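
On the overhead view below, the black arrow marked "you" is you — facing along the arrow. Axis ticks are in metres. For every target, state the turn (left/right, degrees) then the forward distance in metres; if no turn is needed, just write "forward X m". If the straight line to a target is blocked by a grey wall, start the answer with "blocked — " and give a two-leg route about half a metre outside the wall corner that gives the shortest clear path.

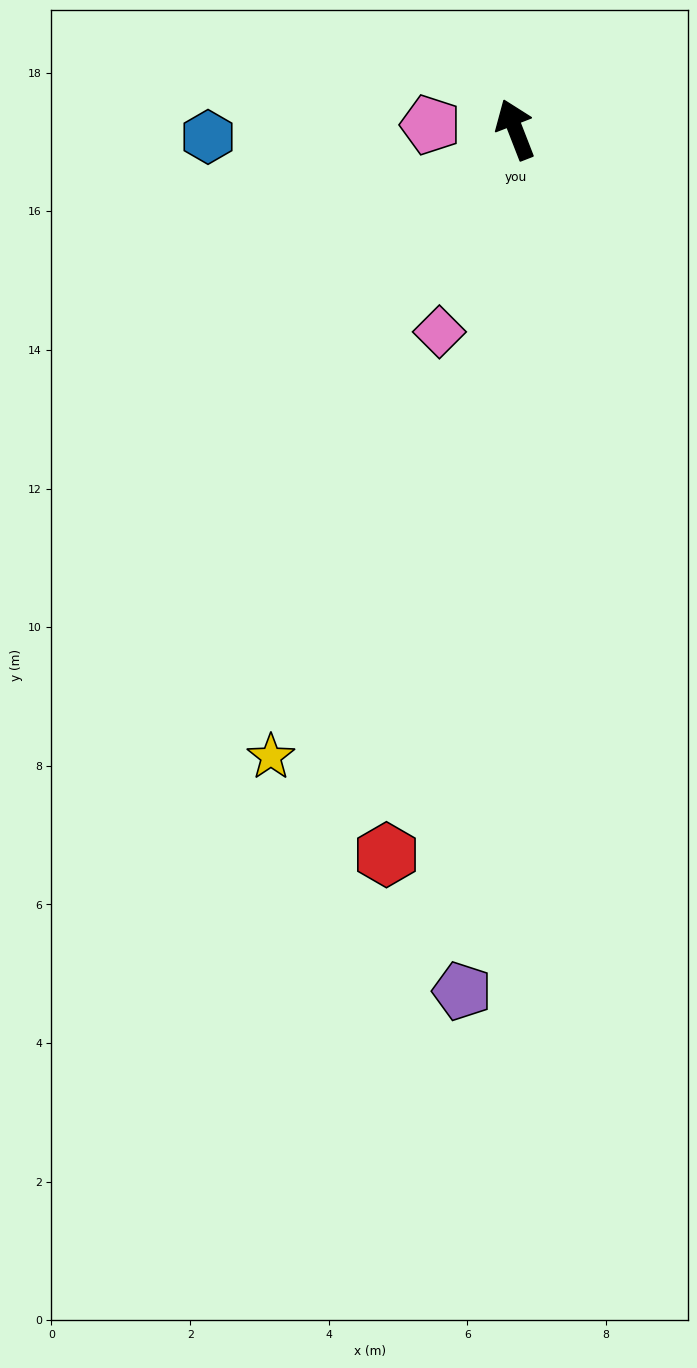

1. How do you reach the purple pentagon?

turn left 155°, forward 12.5 m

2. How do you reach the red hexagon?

turn left 149°, forward 10.6 m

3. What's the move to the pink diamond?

turn left 138°, forward 3.1 m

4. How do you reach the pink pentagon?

turn left 66°, forward 1.2 m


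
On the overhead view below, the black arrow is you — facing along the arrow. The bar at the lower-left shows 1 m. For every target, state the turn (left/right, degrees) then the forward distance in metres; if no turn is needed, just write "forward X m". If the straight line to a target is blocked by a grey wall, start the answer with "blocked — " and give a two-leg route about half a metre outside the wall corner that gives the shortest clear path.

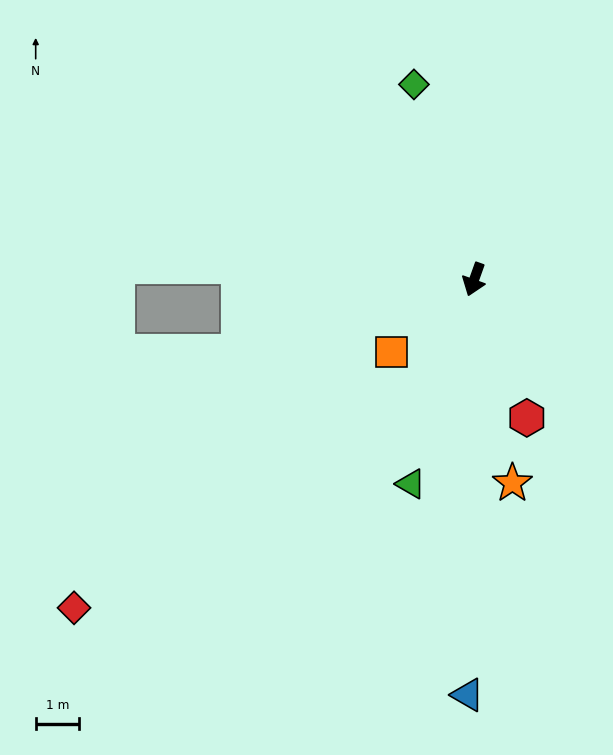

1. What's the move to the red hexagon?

turn left 40°, forward 3.4 m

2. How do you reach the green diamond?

turn right 143°, forward 4.7 m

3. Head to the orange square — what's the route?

turn right 29°, forward 2.5 m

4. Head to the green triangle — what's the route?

turn left 2°, forward 4.9 m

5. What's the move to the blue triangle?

turn left 19°, forward 9.6 m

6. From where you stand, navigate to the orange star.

turn left 30°, forward 4.8 m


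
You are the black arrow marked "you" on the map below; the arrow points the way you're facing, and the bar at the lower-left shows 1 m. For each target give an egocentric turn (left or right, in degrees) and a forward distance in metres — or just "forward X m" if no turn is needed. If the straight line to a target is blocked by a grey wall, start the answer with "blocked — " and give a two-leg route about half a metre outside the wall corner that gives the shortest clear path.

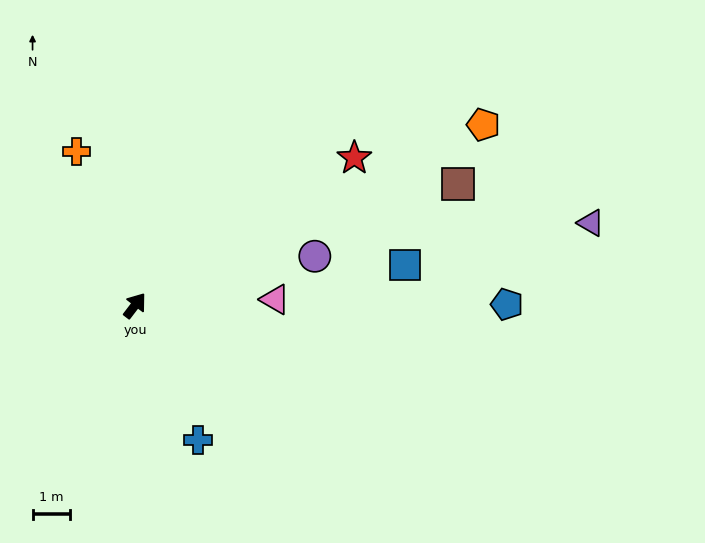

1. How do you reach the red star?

turn right 19°, forward 7.1 m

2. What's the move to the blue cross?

turn right 118°, forward 4.0 m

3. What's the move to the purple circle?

turn right 37°, forward 5.0 m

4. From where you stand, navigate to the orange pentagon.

turn right 25°, forward 10.5 m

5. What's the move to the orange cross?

turn left 58°, forward 4.4 m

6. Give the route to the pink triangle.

turn right 50°, forward 3.8 m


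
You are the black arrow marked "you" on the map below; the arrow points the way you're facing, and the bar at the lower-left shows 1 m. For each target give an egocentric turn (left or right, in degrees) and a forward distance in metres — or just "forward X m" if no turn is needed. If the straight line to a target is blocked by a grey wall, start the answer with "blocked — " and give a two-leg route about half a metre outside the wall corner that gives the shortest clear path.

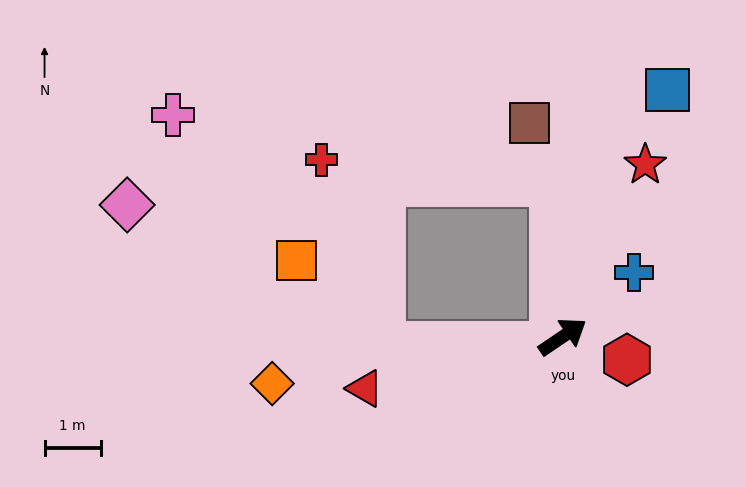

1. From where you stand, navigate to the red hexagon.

turn right 54°, forward 1.2 m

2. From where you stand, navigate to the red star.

turn left 30°, forward 3.4 m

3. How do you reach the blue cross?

turn left 8°, forward 1.7 m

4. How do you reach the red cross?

blocked — turn left 60°, forward 2.7 m, then turn left 80°, forward 4.1 m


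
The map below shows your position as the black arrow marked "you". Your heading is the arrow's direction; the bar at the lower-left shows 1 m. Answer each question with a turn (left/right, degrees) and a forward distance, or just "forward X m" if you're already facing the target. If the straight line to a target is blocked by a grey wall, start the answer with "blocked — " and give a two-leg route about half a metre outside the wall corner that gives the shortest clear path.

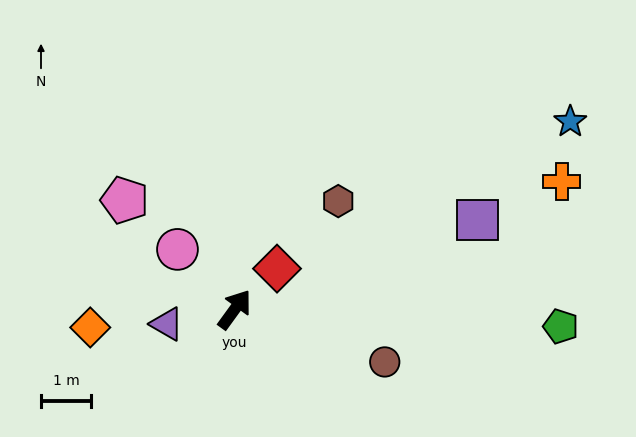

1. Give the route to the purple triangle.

turn left 138°, forward 1.4 m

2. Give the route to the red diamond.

turn right 10°, forward 1.2 m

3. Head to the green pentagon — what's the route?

turn right 57°, forward 6.5 m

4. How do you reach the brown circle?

turn right 73°, forward 3.2 m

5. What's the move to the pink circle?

turn left 80°, forward 1.7 m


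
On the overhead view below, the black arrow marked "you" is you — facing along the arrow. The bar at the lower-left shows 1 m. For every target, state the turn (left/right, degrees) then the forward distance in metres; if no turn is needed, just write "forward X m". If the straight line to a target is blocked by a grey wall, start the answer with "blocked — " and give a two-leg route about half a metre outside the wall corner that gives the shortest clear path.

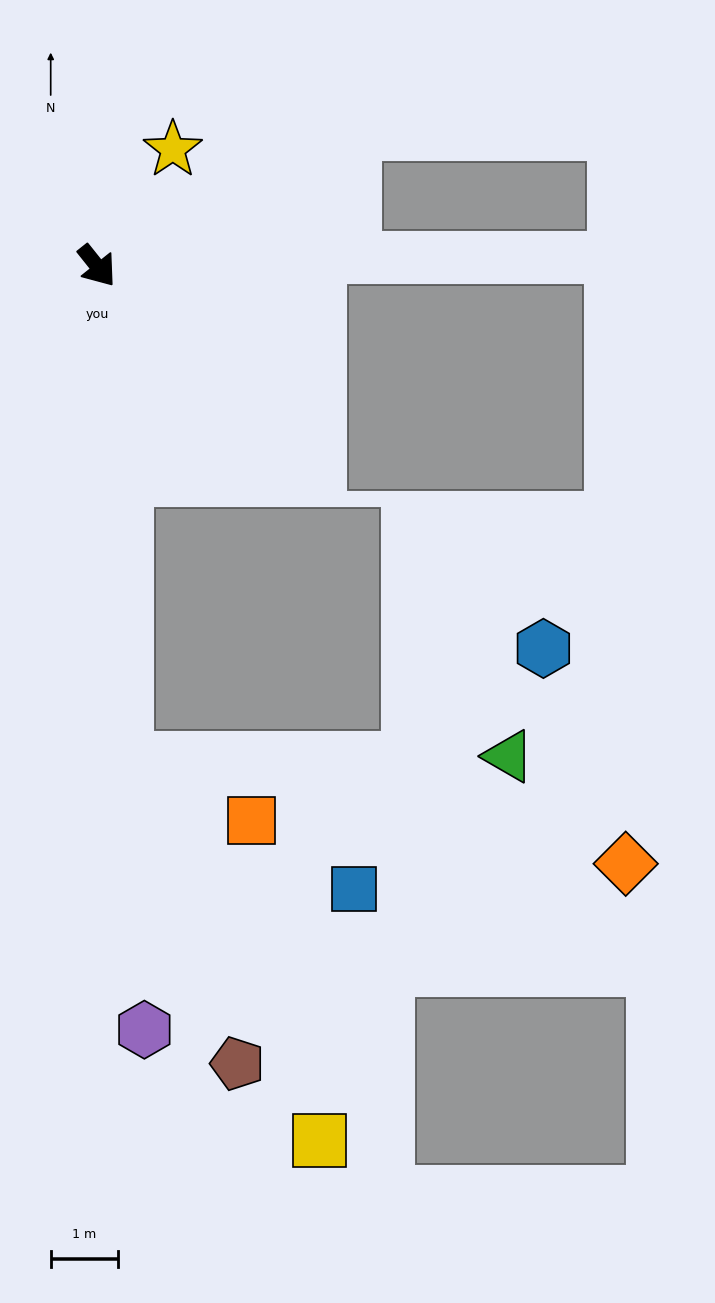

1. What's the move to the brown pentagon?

blocked — turn right 35°, forward 7.3 m, then turn left 17°, forward 4.8 m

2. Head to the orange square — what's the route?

blocked — turn right 35°, forward 7.3 m, then turn left 61°, forward 2.1 m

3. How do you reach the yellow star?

turn left 108°, forward 2.1 m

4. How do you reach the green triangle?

blocked — turn right 35°, forward 7.3 m, then turn left 87°, forward 5.7 m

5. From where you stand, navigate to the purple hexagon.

turn right 35°, forward 11.3 m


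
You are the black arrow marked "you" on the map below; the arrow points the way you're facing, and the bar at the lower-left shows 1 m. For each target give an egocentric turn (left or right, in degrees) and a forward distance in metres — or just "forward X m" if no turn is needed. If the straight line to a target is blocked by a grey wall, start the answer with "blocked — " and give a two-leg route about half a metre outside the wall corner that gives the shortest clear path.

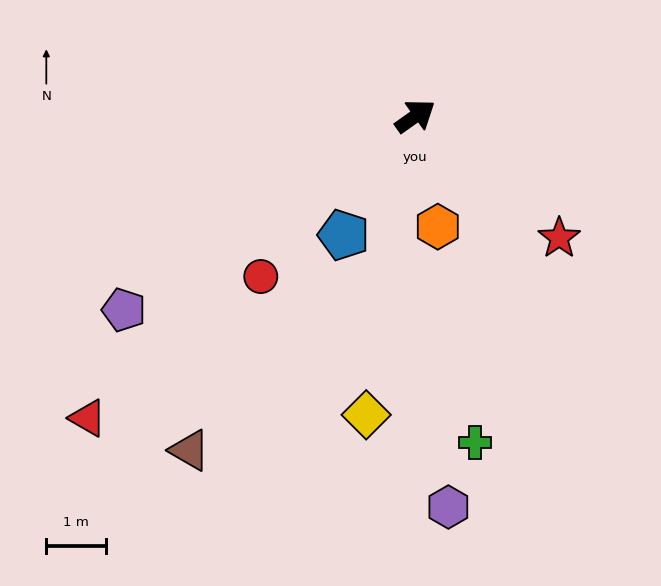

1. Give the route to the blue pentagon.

turn right 156°, forward 2.3 m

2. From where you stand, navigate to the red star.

turn right 76°, forward 3.2 m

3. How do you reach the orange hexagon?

turn right 114°, forward 1.9 m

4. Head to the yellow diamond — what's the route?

turn right 135°, forward 5.1 m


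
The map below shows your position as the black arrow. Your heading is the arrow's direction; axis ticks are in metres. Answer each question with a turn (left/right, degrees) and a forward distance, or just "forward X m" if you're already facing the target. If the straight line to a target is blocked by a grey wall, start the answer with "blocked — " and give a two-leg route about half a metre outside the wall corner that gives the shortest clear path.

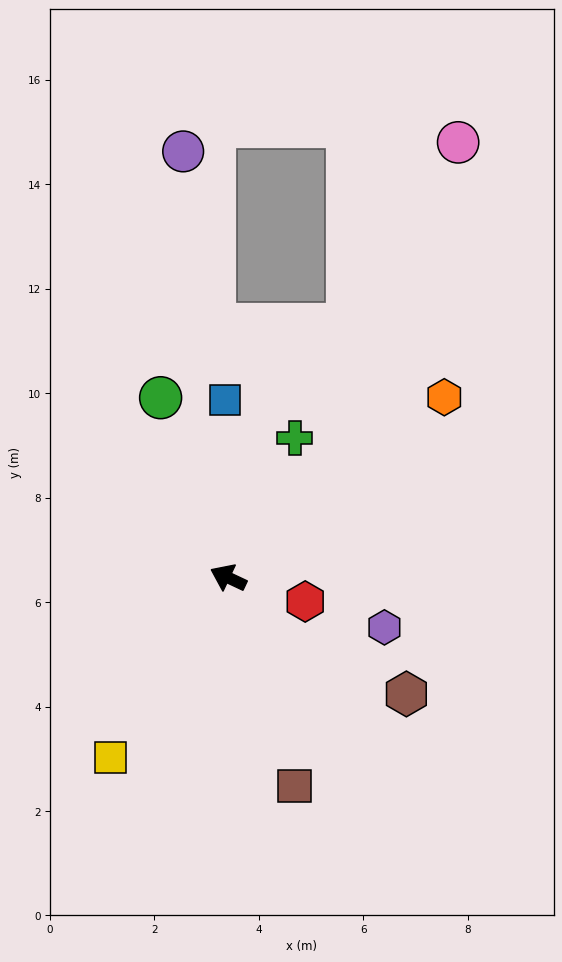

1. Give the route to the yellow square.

turn left 82°, forward 4.1 m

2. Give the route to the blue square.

turn right 64°, forward 3.4 m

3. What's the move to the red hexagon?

turn right 172°, forward 1.5 m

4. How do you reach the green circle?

turn right 44°, forward 3.7 m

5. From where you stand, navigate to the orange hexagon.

turn right 115°, forward 5.4 m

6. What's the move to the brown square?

turn left 133°, forward 4.2 m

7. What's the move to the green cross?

turn right 90°, forward 3.0 m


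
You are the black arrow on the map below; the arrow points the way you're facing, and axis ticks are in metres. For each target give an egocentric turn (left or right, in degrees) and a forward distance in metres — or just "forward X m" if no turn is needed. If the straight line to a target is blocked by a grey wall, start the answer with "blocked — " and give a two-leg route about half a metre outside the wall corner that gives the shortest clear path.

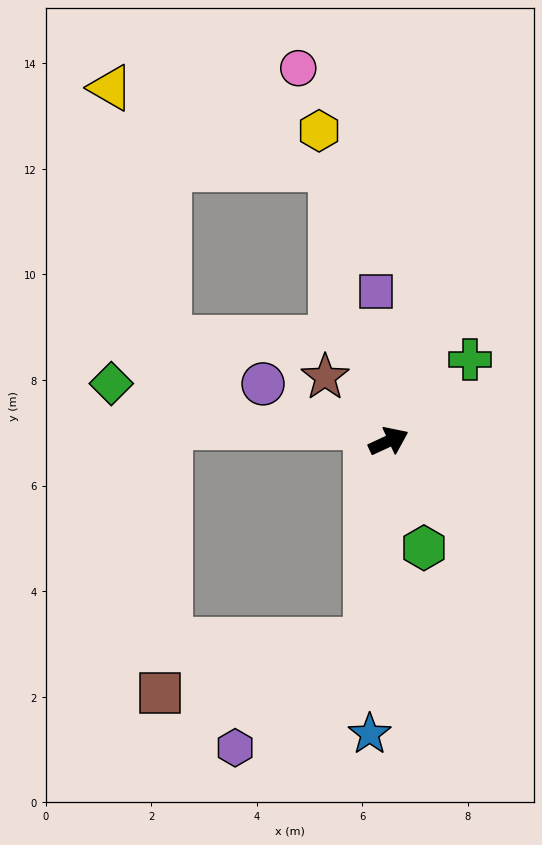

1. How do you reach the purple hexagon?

blocked — turn right 121°, forward 3.8 m, then turn right 44°, forward 3.2 m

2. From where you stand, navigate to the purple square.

turn left 70°, forward 2.8 m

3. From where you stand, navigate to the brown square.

blocked — turn right 121°, forward 3.8 m, then turn right 69°, forward 4.0 m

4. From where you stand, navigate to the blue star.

turn right 119°, forward 5.6 m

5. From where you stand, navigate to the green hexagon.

turn right 97°, forward 2.1 m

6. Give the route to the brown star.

turn left 110°, forward 1.7 m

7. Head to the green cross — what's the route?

turn left 20°, forward 2.2 m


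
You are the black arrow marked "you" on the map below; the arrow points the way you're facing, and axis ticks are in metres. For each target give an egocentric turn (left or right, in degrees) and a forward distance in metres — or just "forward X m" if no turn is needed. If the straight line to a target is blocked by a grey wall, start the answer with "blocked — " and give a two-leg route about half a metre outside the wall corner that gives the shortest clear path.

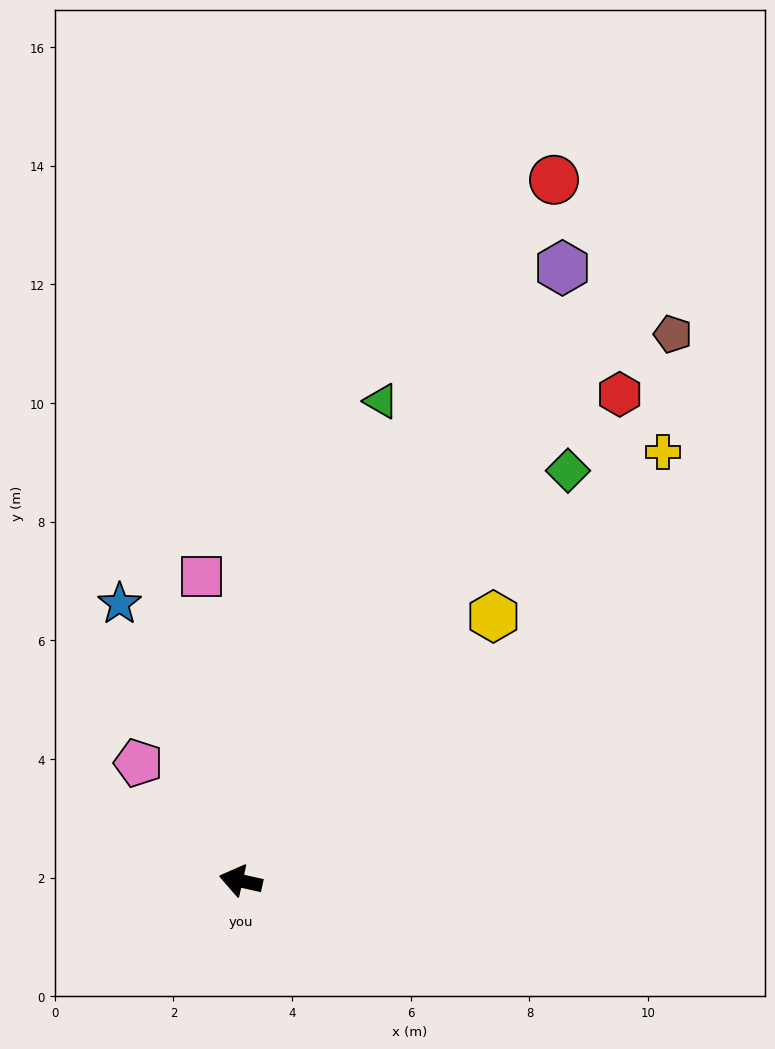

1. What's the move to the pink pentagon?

turn right 36°, forward 2.6 m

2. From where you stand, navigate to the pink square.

turn right 70°, forward 5.2 m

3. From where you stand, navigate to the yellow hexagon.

turn right 121°, forward 6.2 m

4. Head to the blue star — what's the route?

turn right 54°, forward 5.1 m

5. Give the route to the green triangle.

turn right 94°, forward 8.4 m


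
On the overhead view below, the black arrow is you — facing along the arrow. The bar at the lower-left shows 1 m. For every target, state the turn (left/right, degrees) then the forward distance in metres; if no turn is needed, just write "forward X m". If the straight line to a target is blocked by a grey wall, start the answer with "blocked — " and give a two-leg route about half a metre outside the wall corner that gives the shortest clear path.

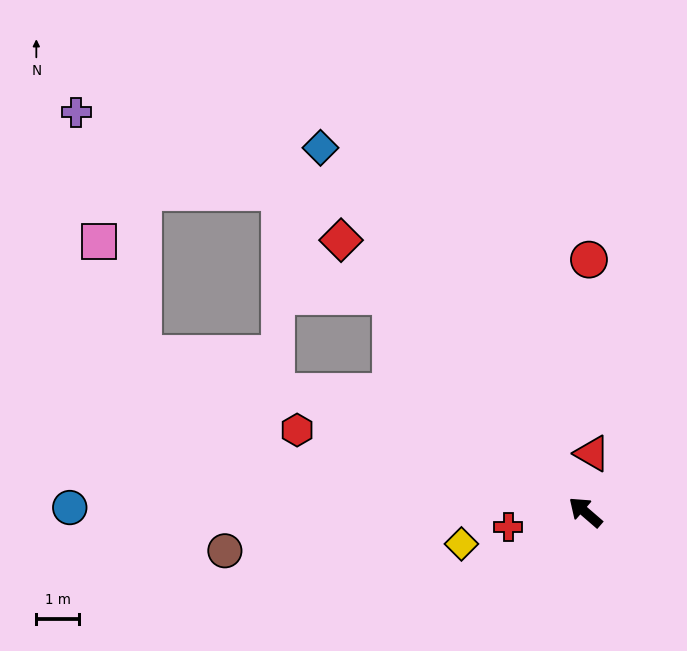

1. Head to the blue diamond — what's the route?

turn right 13°, forward 10.6 m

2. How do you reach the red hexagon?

turn left 25°, forward 7.1 m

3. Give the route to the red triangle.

turn right 56°, forward 1.4 m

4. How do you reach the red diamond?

turn right 7°, forward 8.6 m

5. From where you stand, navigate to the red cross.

turn left 52°, forward 1.8 m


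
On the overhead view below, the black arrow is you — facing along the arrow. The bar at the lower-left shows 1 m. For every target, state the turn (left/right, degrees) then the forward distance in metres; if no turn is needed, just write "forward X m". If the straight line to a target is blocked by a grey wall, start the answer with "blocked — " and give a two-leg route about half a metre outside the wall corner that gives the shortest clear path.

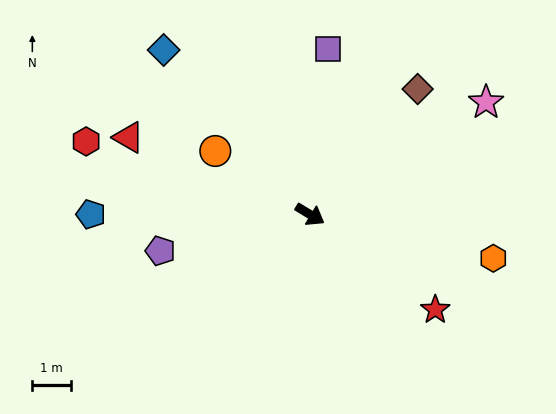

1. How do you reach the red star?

turn right 6°, forward 4.1 m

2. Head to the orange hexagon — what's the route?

turn left 18°, forward 4.9 m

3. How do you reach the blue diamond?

turn left 163°, forward 5.7 m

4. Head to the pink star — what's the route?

turn left 64°, forward 5.4 m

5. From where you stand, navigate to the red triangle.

turn right 172°, forward 5.1 m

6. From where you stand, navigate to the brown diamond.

turn left 80°, forward 4.3 m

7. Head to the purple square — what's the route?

turn left 115°, forward 4.4 m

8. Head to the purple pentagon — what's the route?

turn right 135°, forward 4.0 m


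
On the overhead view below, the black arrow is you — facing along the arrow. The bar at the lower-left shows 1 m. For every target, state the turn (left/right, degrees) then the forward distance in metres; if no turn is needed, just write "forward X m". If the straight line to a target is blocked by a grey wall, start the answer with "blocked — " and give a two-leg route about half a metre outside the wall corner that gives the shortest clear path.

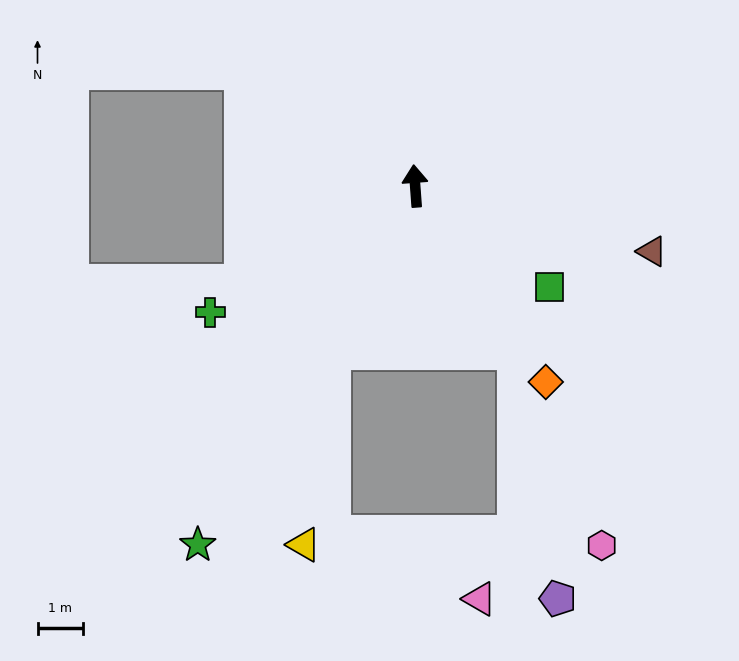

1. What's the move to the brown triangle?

turn right 110°, forward 5.4 m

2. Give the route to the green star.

turn left 145°, forward 9.2 m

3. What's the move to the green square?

turn right 131°, forward 3.7 m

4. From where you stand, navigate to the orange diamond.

turn right 151°, forward 5.1 m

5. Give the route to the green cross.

turn left 117°, forward 5.2 m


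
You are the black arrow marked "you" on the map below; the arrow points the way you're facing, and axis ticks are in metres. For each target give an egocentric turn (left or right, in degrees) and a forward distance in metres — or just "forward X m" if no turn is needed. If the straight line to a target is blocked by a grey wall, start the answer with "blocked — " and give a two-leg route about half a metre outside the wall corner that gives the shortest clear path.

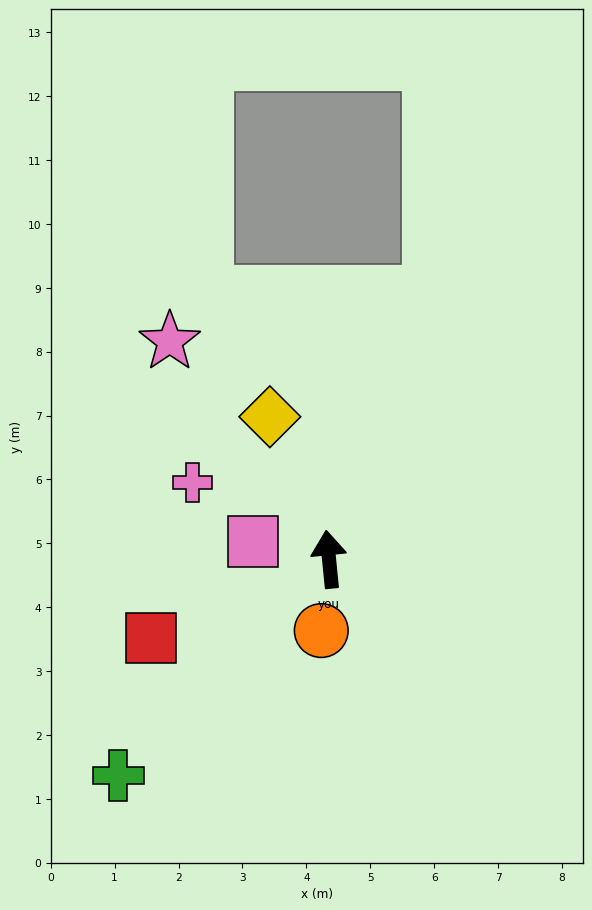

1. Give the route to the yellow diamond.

turn left 17°, forward 2.4 m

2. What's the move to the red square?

turn left 108°, forward 3.0 m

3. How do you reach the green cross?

turn left 130°, forward 4.7 m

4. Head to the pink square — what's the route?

turn left 71°, forward 1.2 m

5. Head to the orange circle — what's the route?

turn left 168°, forward 1.1 m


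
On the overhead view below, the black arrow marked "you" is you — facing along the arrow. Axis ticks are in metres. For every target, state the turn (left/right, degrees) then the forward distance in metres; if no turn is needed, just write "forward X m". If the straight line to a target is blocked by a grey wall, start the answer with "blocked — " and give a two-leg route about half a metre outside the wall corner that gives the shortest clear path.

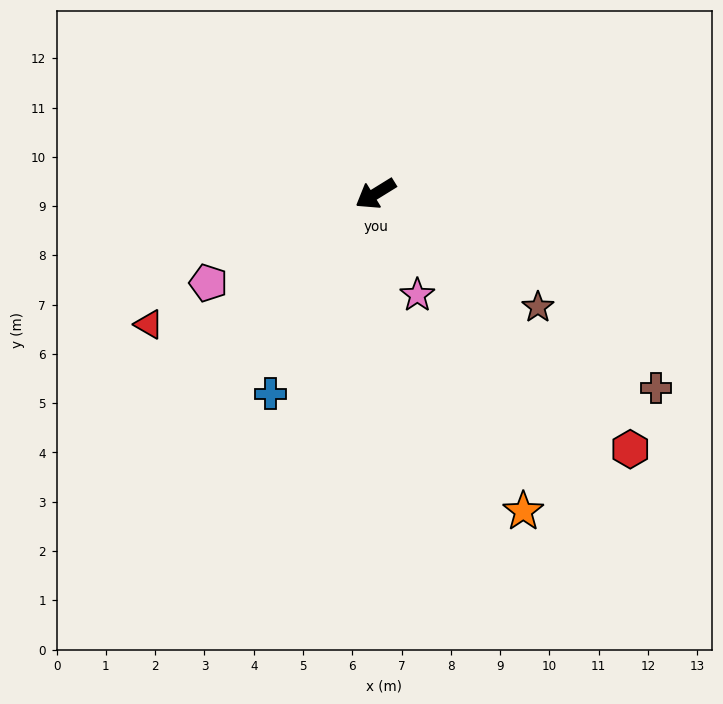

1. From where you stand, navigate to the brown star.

turn left 113°, forward 4.0 m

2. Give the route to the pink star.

turn left 81°, forward 2.2 m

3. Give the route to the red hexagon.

turn left 103°, forward 7.3 m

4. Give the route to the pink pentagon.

turn right 4°, forward 3.8 m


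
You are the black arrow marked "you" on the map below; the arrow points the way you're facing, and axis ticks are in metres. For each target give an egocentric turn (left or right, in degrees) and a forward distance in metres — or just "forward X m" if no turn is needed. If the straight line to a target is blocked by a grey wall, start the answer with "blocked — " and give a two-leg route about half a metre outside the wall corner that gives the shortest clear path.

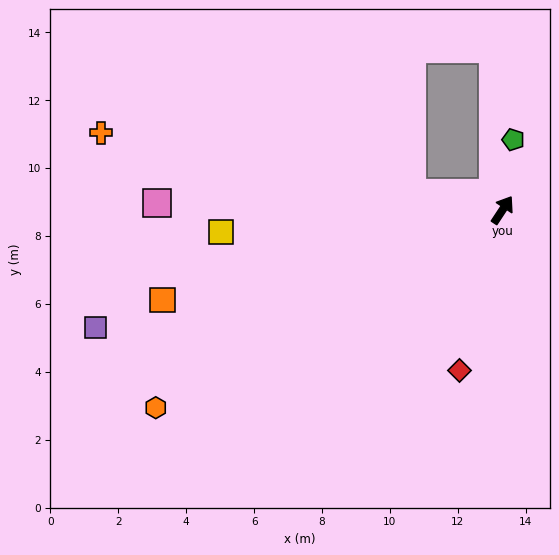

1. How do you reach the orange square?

turn left 138°, forward 10.4 m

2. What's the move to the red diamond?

turn right 162°, forward 4.9 m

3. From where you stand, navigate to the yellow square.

turn left 128°, forward 8.3 m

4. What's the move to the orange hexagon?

turn left 153°, forward 11.8 m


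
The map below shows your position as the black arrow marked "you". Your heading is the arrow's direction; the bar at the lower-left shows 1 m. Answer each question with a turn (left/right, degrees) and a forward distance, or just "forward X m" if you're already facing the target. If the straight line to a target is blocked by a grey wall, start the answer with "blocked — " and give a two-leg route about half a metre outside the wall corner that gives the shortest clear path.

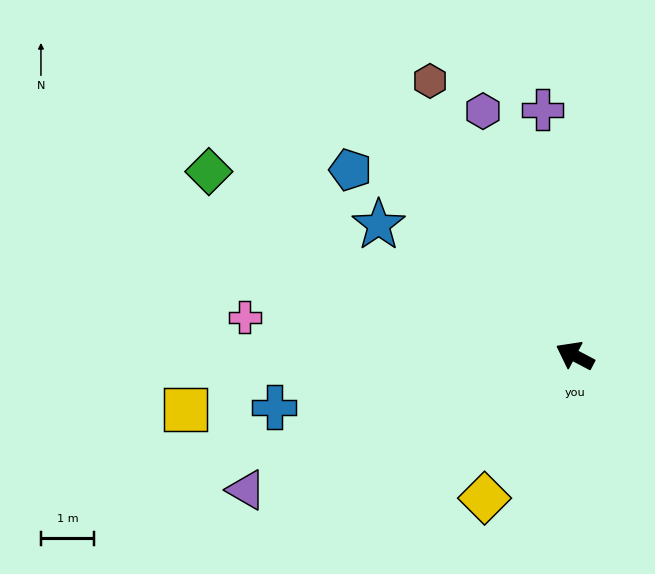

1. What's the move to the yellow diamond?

turn left 85°, forward 3.2 m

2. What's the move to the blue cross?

turn left 37°, forward 5.7 m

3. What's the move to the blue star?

turn right 6°, forward 4.4 m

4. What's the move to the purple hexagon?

turn right 42°, forward 4.9 m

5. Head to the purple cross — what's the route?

turn right 55°, forward 4.7 m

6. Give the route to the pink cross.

turn left 21°, forward 6.2 m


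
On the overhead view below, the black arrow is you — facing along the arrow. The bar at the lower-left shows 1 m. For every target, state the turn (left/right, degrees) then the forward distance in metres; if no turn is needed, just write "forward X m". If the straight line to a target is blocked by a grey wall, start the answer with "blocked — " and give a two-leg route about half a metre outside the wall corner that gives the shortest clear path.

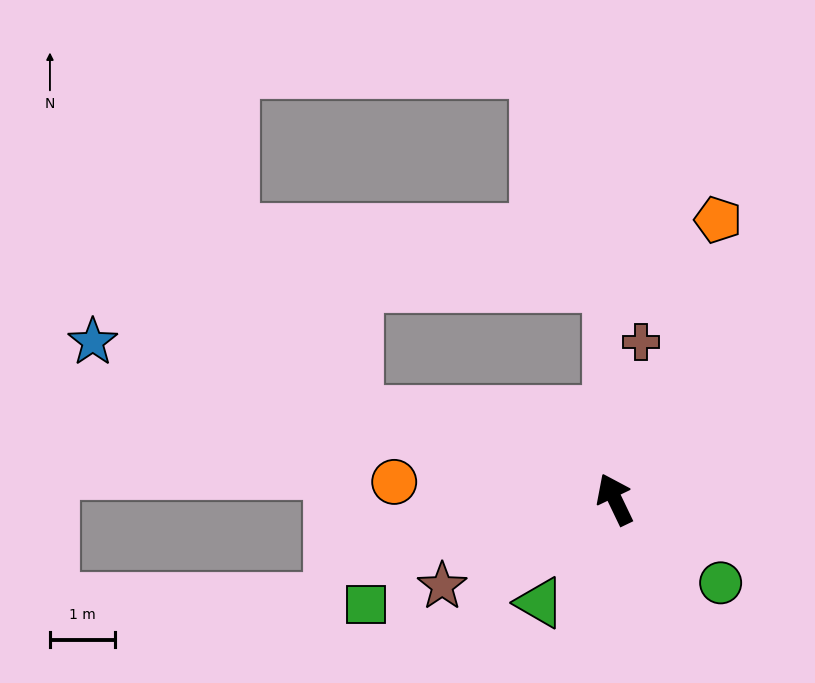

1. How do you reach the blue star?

turn left 48°, forward 8.4 m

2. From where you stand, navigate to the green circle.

turn right 154°, forward 2.1 m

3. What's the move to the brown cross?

turn right 35°, forward 2.5 m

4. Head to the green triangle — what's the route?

turn left 118°, forward 2.0 m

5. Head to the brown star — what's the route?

turn left 91°, forward 3.0 m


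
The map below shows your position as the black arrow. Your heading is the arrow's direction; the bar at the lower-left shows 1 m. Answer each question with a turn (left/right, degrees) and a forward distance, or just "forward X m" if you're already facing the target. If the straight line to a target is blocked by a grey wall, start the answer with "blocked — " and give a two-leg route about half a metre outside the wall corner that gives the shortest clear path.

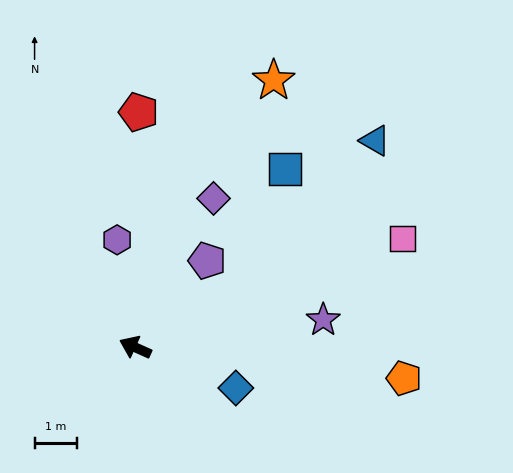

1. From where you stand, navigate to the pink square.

turn right 134°, forward 6.8 m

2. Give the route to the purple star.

turn right 147°, forward 4.4 m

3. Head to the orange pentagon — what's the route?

turn right 162°, forward 6.3 m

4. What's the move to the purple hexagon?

turn right 56°, forward 2.6 m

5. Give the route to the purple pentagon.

turn right 105°, forward 2.6 m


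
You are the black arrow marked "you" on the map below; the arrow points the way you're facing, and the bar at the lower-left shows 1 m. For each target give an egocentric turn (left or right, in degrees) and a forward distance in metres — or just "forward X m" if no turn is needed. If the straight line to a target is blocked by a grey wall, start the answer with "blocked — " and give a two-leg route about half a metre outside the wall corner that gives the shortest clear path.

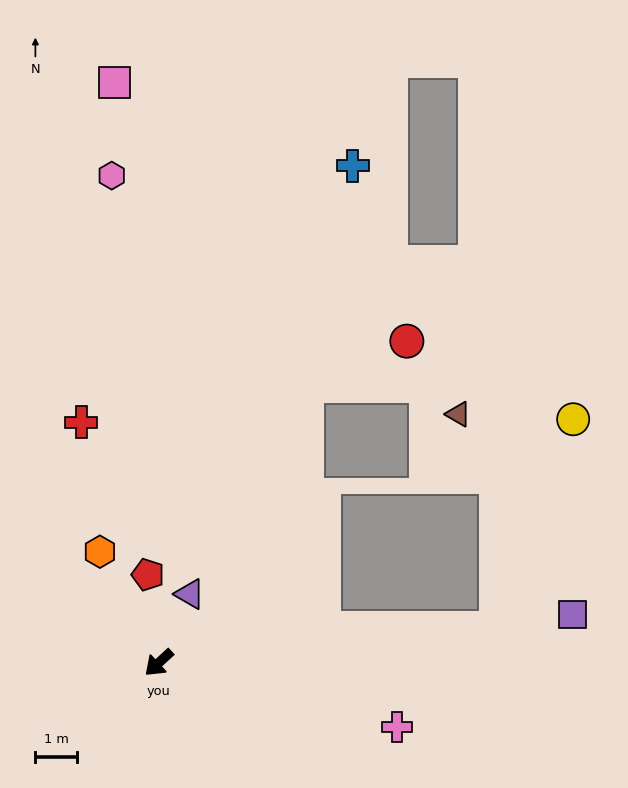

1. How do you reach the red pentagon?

turn right 126°, forward 2.1 m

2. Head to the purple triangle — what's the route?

turn right 157°, forward 1.8 m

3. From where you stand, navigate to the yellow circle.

blocked — turn left 143°, forward 8.1 m, then turn left 64°, forward 5.4 m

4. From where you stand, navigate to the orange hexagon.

turn right 105°, forward 3.0 m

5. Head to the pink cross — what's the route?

turn left 122°, forward 5.9 m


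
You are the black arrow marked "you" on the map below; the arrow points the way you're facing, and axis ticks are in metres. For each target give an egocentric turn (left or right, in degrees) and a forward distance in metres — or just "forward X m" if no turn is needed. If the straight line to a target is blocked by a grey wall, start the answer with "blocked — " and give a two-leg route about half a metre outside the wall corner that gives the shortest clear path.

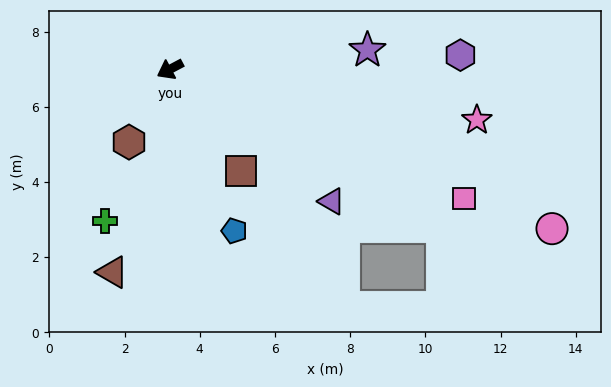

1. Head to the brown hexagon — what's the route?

turn left 33°, forward 2.2 m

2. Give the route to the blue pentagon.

turn left 84°, forward 4.6 m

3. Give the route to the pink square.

turn left 128°, forward 8.5 m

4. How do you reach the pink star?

turn left 143°, forward 8.3 m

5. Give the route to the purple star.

turn left 158°, forward 5.3 m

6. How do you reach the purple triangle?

turn left 113°, forward 5.6 m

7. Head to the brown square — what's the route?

turn left 97°, forward 3.3 m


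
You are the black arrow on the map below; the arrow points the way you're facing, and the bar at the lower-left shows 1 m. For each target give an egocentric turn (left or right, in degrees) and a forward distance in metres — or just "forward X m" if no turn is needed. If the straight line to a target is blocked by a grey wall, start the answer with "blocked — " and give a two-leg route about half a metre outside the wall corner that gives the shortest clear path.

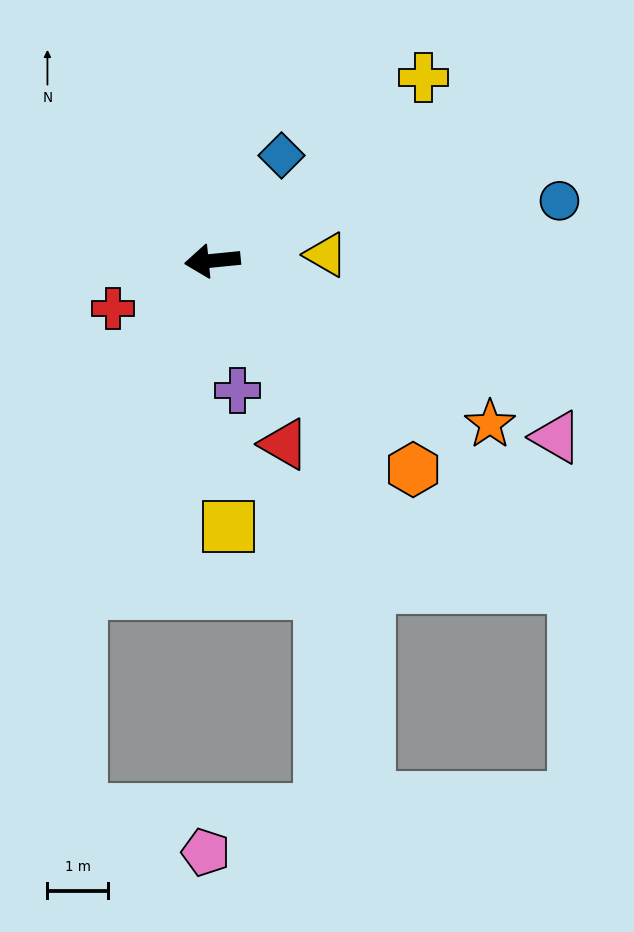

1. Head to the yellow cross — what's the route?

turn right 145°, forward 4.6 m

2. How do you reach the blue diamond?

turn right 129°, forward 2.1 m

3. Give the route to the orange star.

turn left 144°, forward 5.3 m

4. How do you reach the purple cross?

turn left 95°, forward 2.2 m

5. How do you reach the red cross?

turn left 20°, forward 1.8 m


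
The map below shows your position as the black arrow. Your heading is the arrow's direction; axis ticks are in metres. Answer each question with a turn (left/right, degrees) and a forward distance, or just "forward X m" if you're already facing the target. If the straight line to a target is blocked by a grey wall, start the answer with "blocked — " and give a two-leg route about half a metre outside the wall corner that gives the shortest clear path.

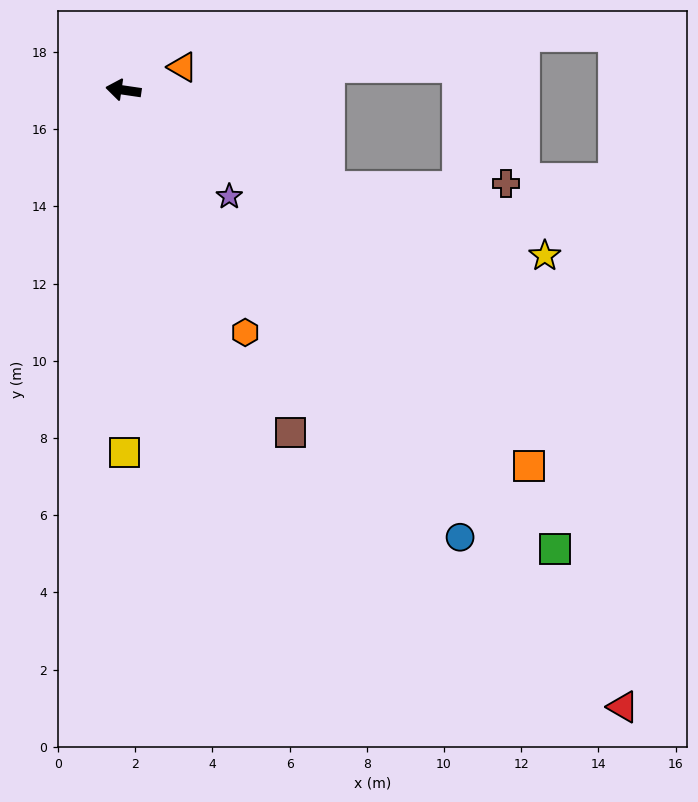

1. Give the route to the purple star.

turn left 143°, forward 3.9 m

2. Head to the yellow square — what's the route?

turn left 98°, forward 9.4 m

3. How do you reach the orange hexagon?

turn left 125°, forward 7.0 m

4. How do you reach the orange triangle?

turn right 150°, forward 1.6 m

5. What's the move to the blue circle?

turn left 135°, forward 14.5 m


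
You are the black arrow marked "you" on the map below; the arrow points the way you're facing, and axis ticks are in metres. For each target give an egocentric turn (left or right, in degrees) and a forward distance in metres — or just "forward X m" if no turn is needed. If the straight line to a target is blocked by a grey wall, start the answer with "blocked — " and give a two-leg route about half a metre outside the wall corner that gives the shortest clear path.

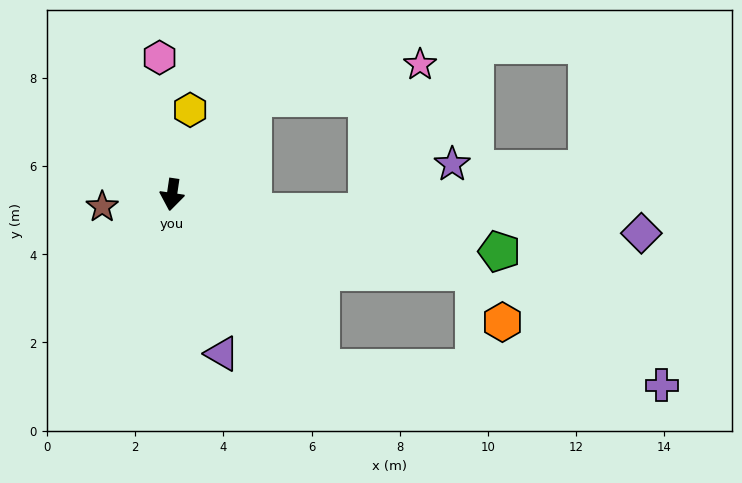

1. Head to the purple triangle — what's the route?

turn left 26°, forward 3.8 m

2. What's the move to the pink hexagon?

turn right 166°, forward 3.1 m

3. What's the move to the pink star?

blocked — turn left 148°, forward 2.9 m, then turn right 38°, forward 3.9 m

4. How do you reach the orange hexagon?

blocked — turn left 84°, forward 7.1 m, then turn right 46°, forward 1.3 m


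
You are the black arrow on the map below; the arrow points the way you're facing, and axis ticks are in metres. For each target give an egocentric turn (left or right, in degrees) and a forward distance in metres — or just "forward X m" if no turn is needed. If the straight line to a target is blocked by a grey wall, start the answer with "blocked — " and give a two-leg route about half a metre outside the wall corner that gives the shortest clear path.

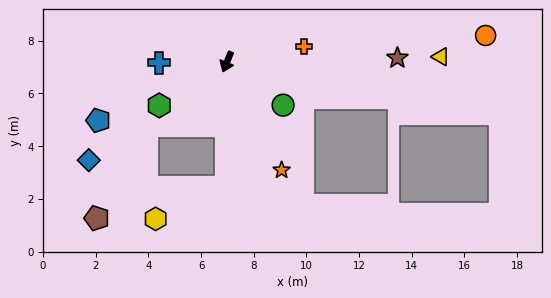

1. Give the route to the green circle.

turn left 75°, forward 2.7 m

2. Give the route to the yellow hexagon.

blocked — turn left 22°, forward 4.8 m, then turn right 66°, forward 2.9 m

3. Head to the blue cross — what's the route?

turn right 67°, forward 2.6 m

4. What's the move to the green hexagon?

turn right 35°, forward 3.1 m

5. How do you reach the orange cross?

turn left 124°, forward 3.0 m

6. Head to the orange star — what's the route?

turn left 49°, forward 4.6 m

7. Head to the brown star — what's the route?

turn left 114°, forward 6.5 m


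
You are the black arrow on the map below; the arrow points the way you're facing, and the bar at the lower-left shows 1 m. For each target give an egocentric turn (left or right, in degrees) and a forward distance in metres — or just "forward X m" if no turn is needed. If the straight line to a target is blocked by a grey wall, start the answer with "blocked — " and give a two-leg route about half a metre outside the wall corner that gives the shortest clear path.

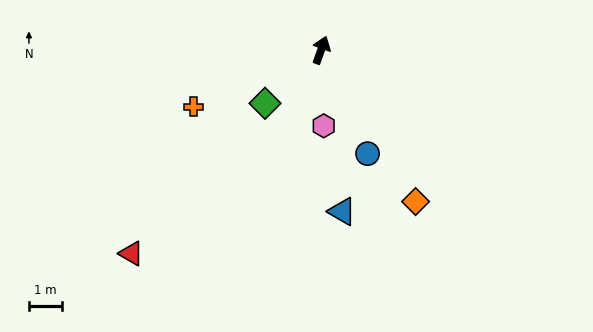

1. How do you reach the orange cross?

turn left 134°, forward 4.3 m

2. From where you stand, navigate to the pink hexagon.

turn right 158°, forward 2.3 m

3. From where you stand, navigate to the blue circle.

turn right 136°, forward 3.5 m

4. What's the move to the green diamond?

turn left 153°, forward 2.4 m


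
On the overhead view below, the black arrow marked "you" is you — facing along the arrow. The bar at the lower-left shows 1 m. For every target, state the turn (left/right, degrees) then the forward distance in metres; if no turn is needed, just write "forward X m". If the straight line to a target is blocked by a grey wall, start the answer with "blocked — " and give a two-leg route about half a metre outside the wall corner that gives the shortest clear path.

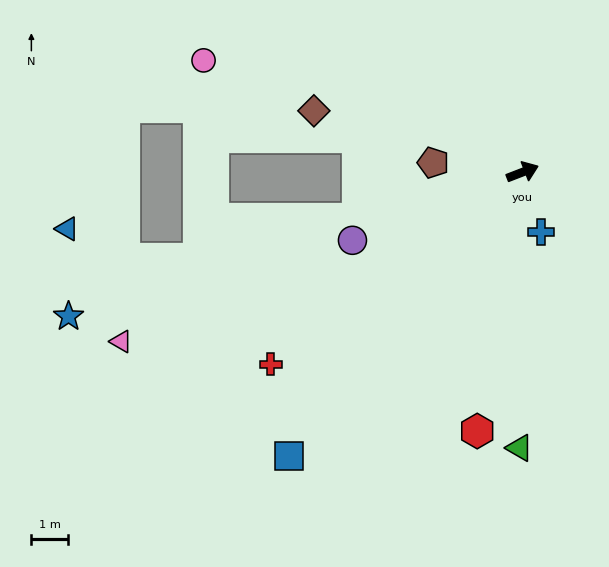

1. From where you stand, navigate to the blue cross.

turn right 94°, forward 1.7 m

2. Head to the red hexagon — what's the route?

turn right 121°, forward 7.1 m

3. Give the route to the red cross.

turn right 164°, forward 8.6 m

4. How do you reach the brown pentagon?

turn left 153°, forward 2.4 m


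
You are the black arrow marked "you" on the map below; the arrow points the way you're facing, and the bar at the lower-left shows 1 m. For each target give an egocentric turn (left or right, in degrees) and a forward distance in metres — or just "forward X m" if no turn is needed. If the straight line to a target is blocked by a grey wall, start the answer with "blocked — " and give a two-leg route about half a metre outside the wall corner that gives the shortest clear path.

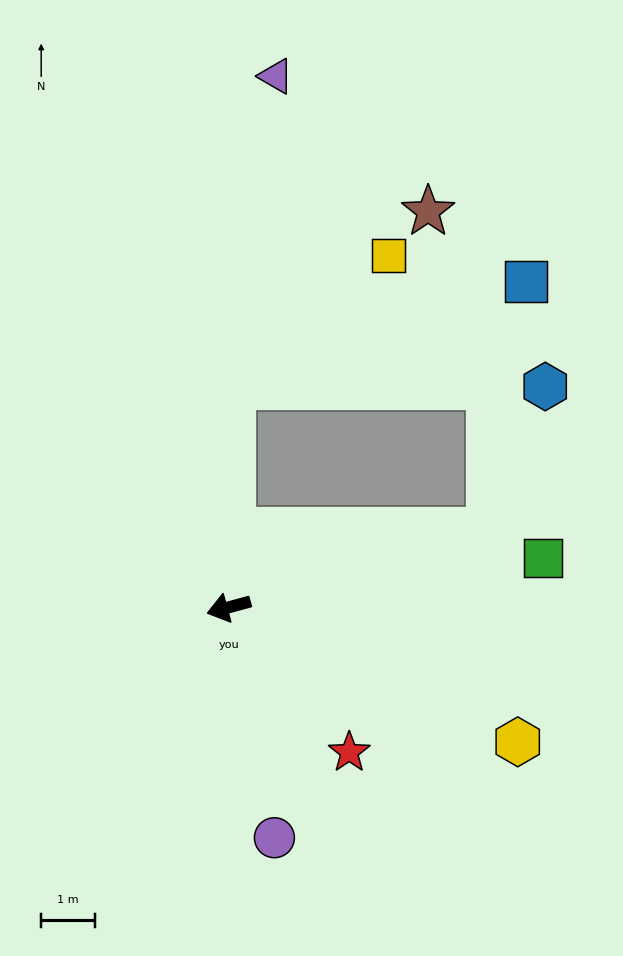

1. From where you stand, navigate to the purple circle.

turn left 86°, forward 4.4 m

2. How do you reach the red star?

turn left 115°, forward 3.5 m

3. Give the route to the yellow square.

blocked — turn right 106°, forward 4.1 m, then turn right 49°, forward 3.8 m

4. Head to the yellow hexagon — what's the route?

turn left 140°, forward 5.9 m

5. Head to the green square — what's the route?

turn left 174°, forward 5.9 m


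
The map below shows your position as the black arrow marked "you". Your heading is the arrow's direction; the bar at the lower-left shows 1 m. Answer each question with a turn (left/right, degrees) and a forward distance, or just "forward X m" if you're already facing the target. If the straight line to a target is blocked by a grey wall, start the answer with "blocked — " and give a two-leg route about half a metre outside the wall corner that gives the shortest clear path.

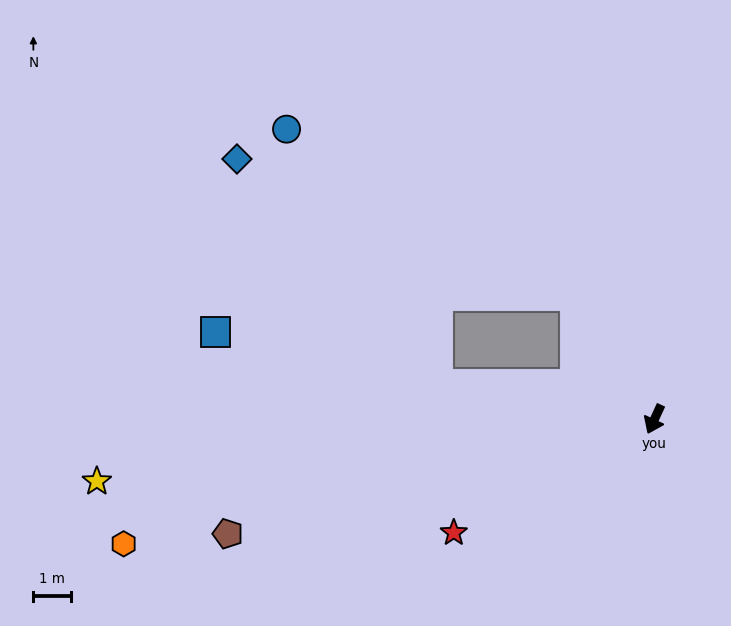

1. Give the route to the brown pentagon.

turn right 50°, forward 11.8 m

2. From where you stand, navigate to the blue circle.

blocked — turn right 123°, forward 3.9 m, then turn left 28°, forward 8.9 m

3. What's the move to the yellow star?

turn right 59°, forward 15.0 m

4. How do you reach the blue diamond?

blocked — turn right 123°, forward 3.9 m, then turn left 36°, forward 9.7 m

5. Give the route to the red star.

turn right 36°, forward 6.1 m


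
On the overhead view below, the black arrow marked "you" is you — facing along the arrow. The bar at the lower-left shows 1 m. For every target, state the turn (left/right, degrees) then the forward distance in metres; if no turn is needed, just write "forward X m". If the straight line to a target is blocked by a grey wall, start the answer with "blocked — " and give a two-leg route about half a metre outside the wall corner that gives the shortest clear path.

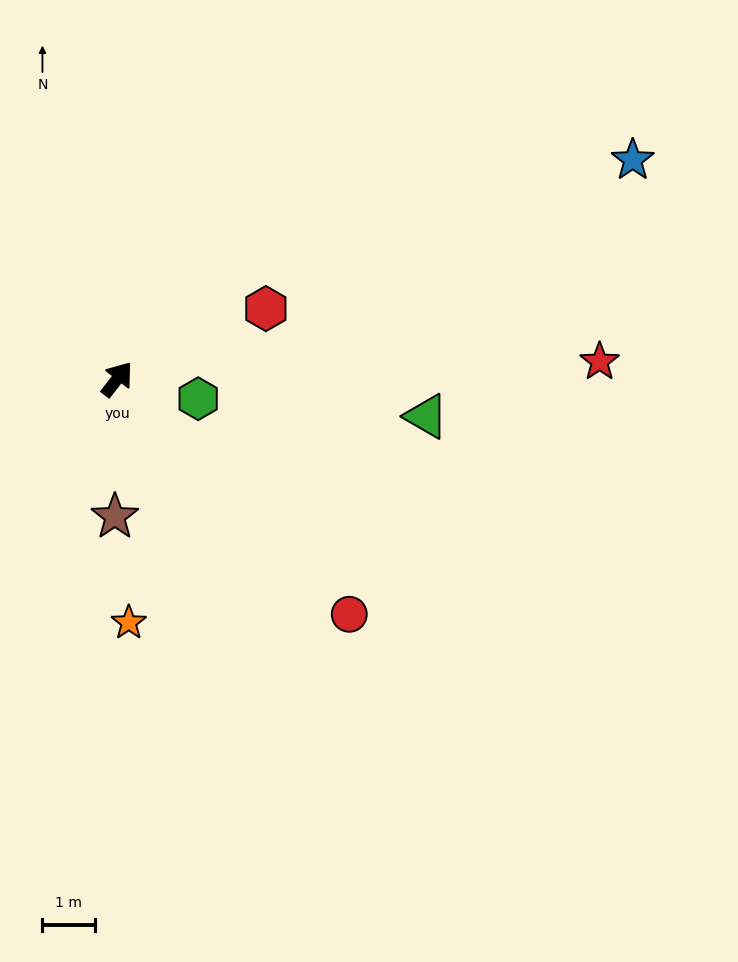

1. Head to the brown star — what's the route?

turn right 143°, forward 2.6 m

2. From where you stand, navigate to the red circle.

turn right 97°, forward 6.3 m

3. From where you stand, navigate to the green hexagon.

turn right 66°, forward 1.6 m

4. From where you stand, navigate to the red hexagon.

turn right 27°, forward 3.2 m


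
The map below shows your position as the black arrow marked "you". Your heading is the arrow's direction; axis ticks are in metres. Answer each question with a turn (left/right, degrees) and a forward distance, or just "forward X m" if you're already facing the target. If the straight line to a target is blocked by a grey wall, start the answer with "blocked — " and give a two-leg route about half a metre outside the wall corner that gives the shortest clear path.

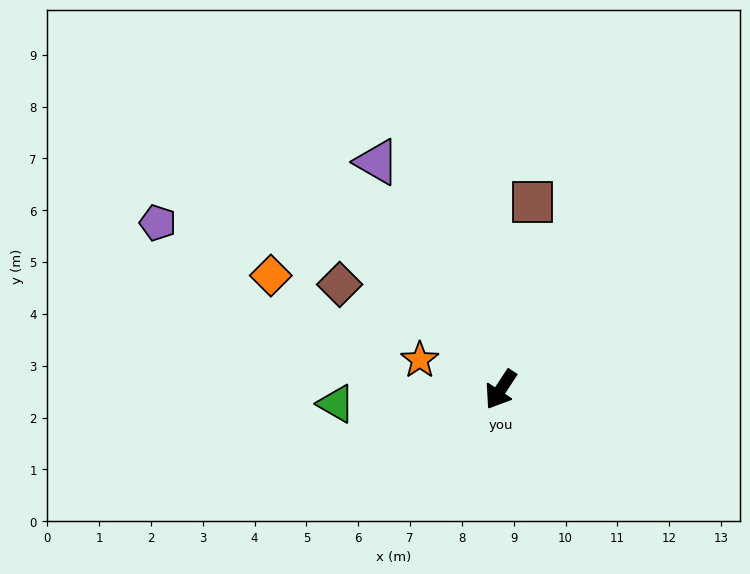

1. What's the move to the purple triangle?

turn right 118°, forward 5.0 m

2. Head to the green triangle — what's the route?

turn right 52°, forward 3.2 m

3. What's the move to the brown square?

turn right 156°, forward 3.7 m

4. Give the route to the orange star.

turn right 77°, forward 1.7 m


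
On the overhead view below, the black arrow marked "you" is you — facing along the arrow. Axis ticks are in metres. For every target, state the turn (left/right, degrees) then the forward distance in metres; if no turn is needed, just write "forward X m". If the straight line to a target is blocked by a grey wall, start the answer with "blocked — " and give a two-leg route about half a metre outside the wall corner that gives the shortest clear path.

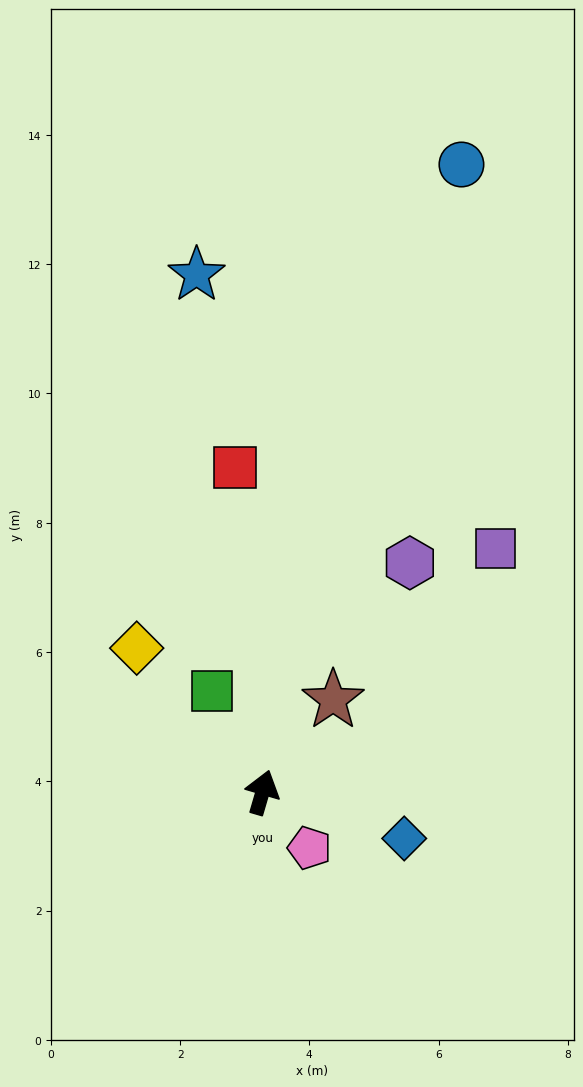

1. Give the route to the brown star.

turn right 21°, forward 1.8 m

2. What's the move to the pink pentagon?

turn right 123°, forward 1.1 m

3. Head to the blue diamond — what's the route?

turn right 92°, forward 2.3 m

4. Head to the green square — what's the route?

turn left 43°, forward 1.7 m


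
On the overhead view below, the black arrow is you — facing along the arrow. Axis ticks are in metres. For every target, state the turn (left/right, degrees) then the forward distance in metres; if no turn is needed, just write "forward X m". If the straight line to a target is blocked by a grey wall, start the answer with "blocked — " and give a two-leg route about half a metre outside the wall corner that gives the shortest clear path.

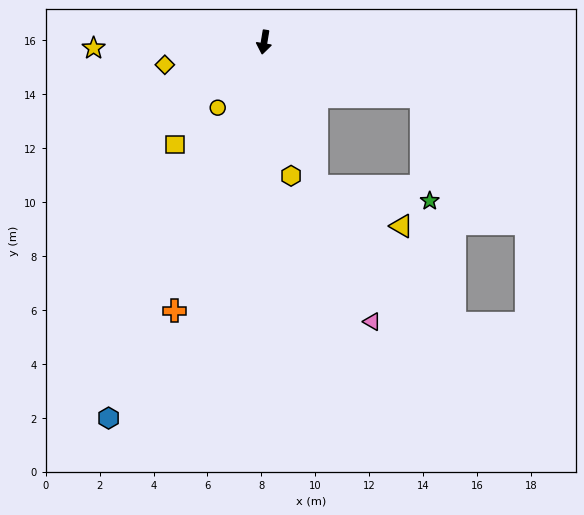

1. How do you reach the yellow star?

turn right 79°, forward 6.3 m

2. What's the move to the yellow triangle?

blocked — turn left 30°, forward 5.7 m, then turn left 44°, forward 3.5 m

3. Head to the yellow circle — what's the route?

turn right 26°, forward 3.0 m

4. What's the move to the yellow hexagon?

turn left 21°, forward 5.1 m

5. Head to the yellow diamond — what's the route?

turn right 68°, forward 3.8 m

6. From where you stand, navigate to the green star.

blocked — turn left 30°, forward 5.7 m, then turn left 62°, forward 4.2 m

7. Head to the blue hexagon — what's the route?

turn right 13°, forward 15.1 m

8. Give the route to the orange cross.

turn right 9°, forward 10.5 m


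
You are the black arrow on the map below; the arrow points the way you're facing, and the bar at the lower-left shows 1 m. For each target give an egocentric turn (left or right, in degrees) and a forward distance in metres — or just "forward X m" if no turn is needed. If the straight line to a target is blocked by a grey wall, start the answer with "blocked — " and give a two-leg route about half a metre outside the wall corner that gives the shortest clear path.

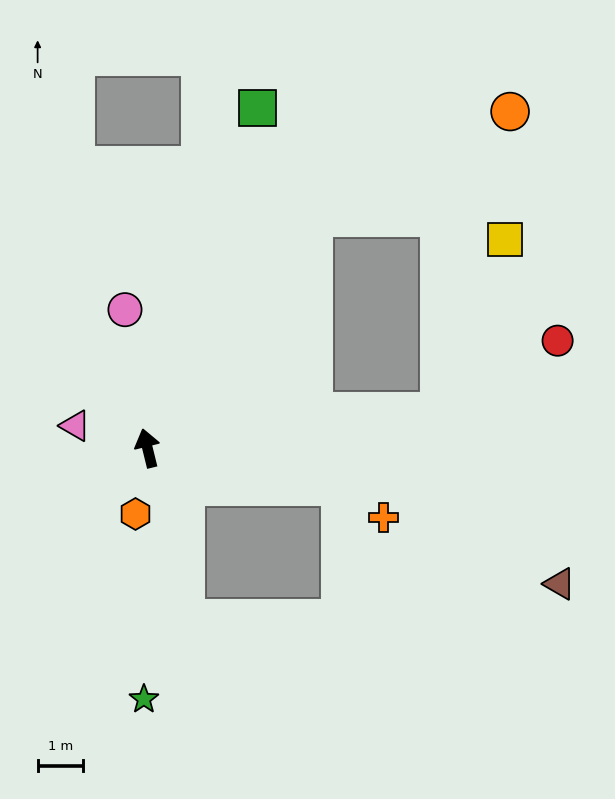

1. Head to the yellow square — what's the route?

blocked — turn right 97°, forward 6.5 m, then turn left 62°, forward 4.1 m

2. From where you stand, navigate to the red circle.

blocked — turn right 97°, forward 6.5 m, then turn left 24°, forward 3.0 m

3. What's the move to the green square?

turn right 32°, forward 7.9 m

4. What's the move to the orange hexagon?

turn left 156°, forward 1.5 m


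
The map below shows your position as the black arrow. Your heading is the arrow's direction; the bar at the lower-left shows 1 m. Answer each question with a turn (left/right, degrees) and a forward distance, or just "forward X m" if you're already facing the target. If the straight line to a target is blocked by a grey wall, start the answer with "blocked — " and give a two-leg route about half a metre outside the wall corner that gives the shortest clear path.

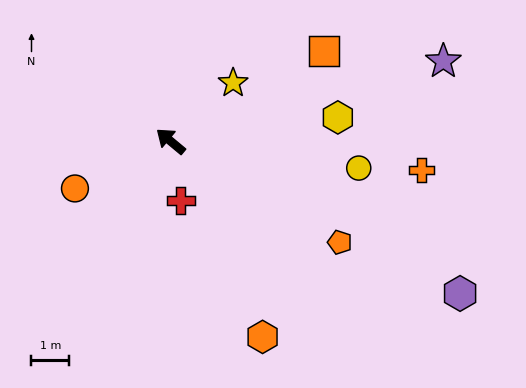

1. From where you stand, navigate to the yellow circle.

turn right 148°, forward 5.1 m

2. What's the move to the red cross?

turn left 139°, forward 1.6 m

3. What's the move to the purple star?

turn right 124°, forward 7.6 m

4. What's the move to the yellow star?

turn right 97°, forward 2.3 m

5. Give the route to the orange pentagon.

turn right 171°, forward 5.2 m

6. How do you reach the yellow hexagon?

turn right 132°, forward 4.5 m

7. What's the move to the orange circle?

turn left 66°, forward 2.8 m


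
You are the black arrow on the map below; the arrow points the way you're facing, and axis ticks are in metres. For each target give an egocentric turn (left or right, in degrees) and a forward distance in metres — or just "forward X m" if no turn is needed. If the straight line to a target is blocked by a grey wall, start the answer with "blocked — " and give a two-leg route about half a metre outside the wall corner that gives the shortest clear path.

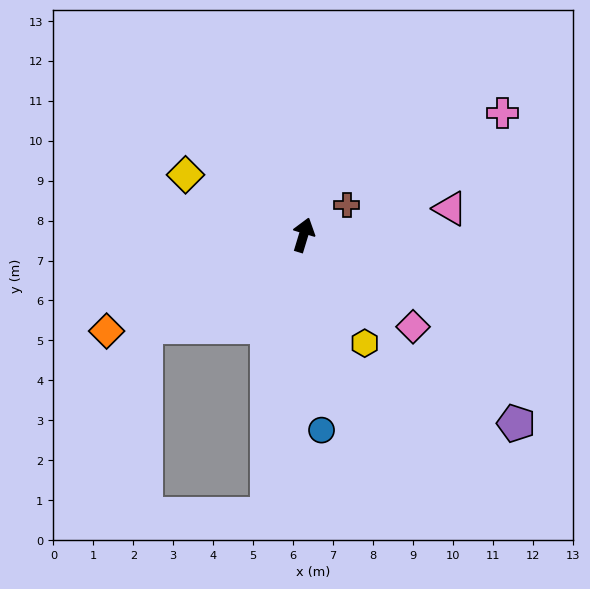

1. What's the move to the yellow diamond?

turn left 80°, forward 3.3 m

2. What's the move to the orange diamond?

turn left 133°, forward 5.5 m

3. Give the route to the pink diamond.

turn right 113°, forward 3.6 m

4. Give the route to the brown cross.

turn right 38°, forward 1.3 m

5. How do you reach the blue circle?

turn right 158°, forward 4.9 m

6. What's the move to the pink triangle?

turn right 63°, forward 3.7 m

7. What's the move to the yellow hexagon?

turn right 134°, forward 3.1 m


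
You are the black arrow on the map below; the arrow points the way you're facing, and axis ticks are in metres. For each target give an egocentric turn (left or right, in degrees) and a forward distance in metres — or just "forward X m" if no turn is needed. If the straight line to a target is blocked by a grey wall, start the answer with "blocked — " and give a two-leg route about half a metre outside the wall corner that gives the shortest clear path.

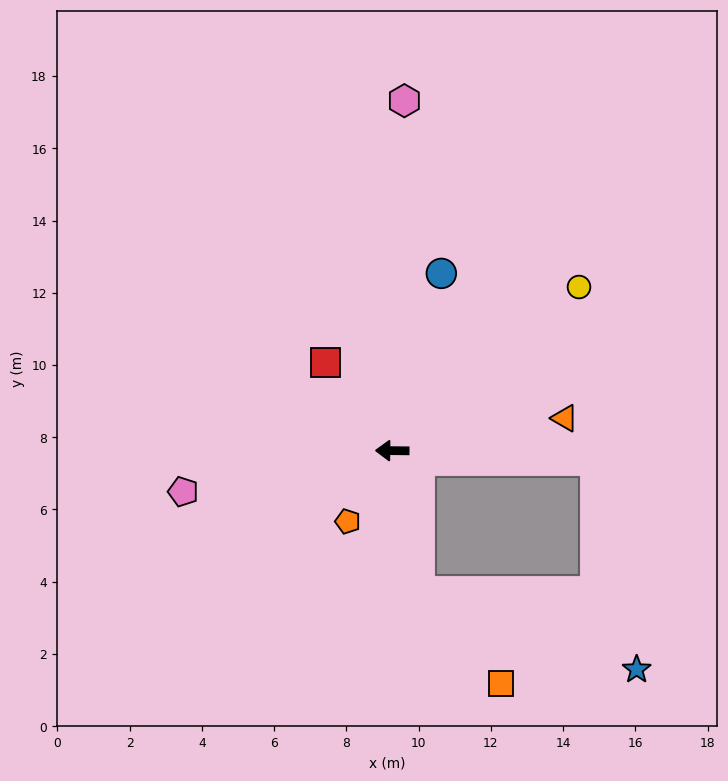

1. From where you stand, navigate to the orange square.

blocked — turn left 102°, forward 4.0 m, then turn left 30°, forward 3.4 m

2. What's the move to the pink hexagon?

turn right 91°, forward 9.7 m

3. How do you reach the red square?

turn right 52°, forward 3.1 m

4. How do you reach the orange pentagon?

turn left 58°, forward 2.3 m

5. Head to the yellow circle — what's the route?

turn right 138°, forward 6.9 m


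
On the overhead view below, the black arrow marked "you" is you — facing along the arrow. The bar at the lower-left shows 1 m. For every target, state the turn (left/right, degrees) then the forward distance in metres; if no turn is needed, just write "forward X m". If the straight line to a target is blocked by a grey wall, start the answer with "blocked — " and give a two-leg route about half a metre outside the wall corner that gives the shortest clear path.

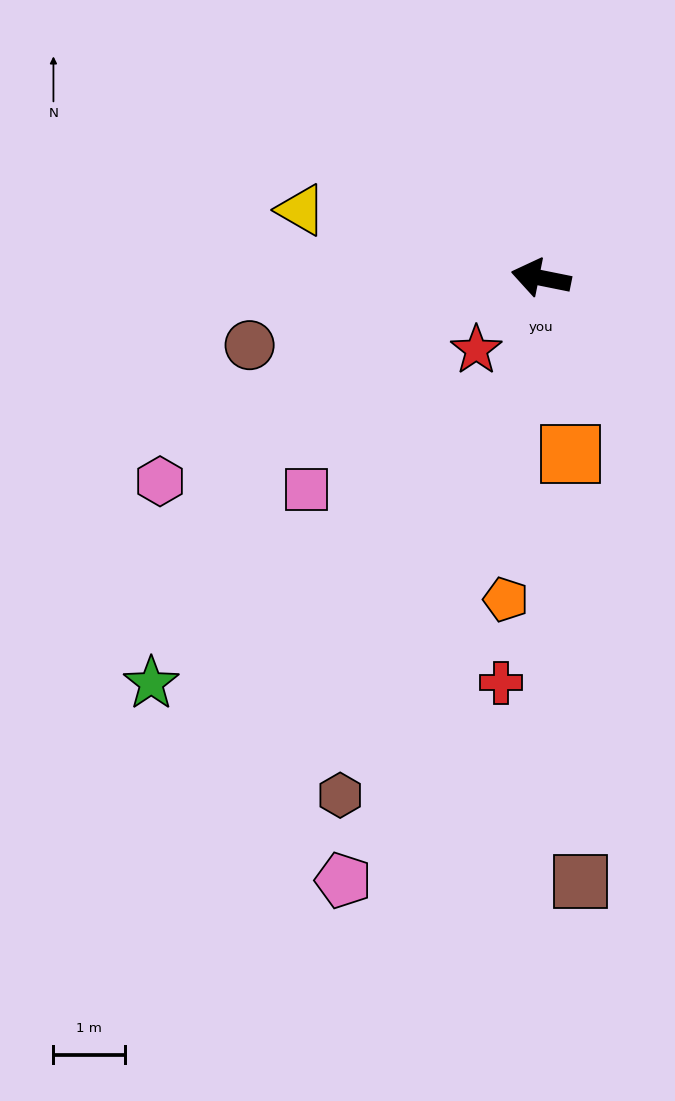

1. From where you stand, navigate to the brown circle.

turn left 24°, forward 4.2 m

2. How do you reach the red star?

turn left 59°, forward 1.4 m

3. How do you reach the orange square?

turn left 111°, forward 2.5 m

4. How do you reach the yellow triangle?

turn right 4°, forward 3.5 m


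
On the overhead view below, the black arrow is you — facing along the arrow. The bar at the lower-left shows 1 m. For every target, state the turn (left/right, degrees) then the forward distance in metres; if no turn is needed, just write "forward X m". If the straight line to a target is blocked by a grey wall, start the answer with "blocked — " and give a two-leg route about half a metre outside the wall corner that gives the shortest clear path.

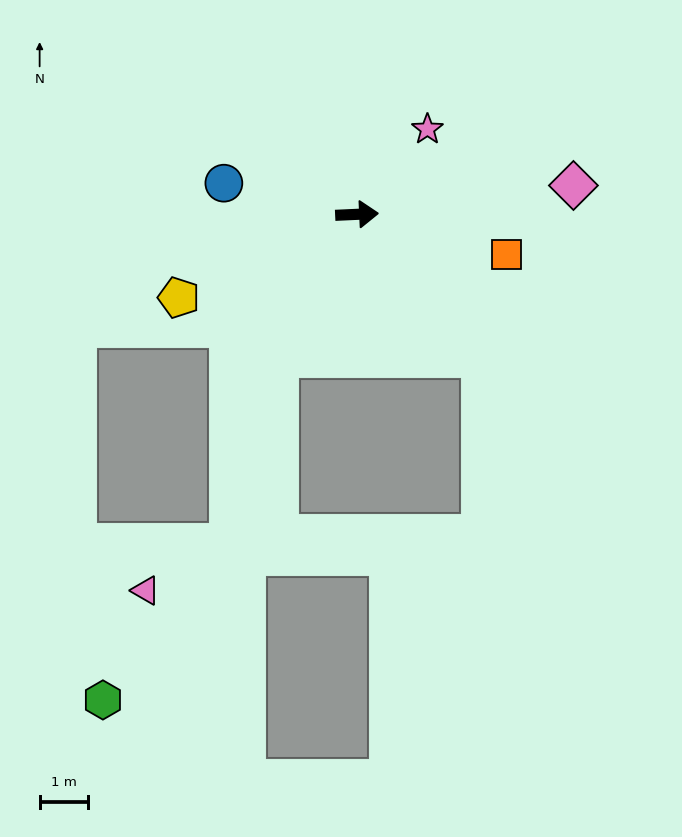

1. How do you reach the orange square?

turn right 18°, forward 3.2 m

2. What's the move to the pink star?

turn left 48°, forward 2.3 m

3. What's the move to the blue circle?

turn left 164°, forward 2.8 m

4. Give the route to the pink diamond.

turn left 5°, forward 4.5 m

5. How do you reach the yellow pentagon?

turn right 158°, forward 4.1 m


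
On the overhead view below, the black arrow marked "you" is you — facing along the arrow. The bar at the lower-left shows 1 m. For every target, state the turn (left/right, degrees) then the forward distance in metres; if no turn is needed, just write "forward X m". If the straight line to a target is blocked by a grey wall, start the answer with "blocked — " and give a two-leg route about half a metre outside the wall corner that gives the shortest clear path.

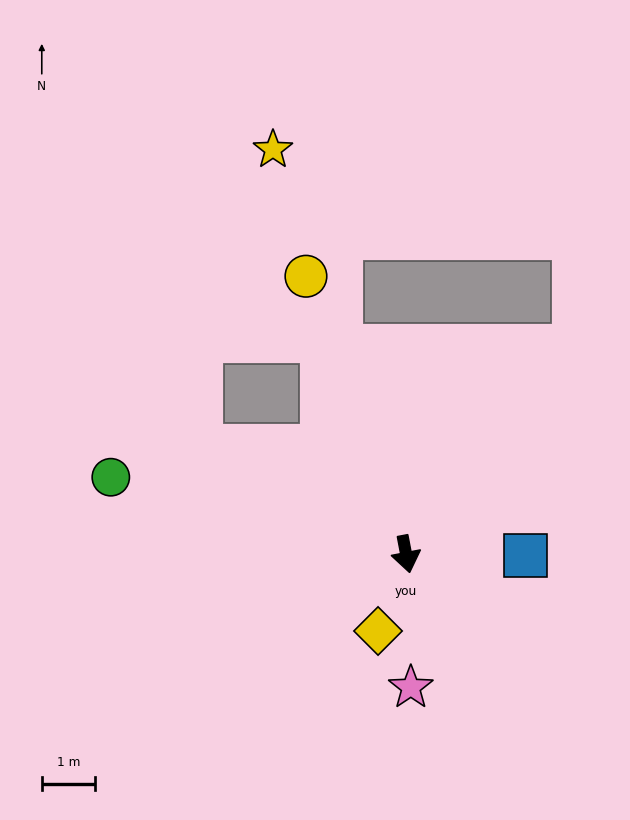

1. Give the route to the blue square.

turn left 79°, forward 2.2 m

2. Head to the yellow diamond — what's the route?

turn right 31°, forward 1.5 m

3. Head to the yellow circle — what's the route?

turn right 171°, forward 5.5 m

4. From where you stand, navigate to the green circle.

turn right 115°, forward 5.7 m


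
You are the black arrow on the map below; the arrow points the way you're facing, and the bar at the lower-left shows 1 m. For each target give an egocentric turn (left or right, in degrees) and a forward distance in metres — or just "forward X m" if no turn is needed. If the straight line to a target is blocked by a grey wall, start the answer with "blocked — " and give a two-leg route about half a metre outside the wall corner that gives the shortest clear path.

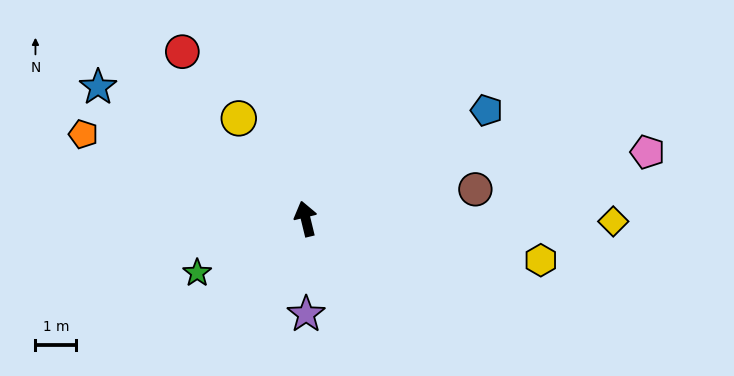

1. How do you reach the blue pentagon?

turn right 73°, forward 5.1 m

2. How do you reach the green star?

turn left 103°, forward 3.0 m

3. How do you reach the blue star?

turn left 44°, forward 6.0 m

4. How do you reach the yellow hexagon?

turn right 114°, forward 5.8 m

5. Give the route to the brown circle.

turn right 94°, forward 4.2 m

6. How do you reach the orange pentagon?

turn left 55°, forward 5.8 m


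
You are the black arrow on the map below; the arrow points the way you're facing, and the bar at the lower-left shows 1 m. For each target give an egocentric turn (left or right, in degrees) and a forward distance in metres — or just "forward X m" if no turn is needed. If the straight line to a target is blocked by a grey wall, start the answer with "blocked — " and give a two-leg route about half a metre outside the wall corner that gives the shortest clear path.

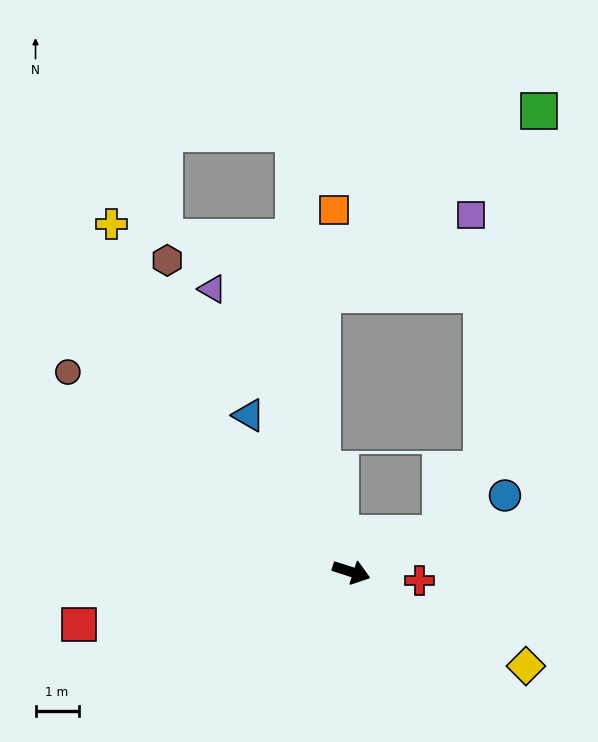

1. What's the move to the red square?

turn right 151°, forward 6.4 m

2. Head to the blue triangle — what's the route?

turn left 141°, forward 4.3 m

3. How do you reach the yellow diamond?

turn right 11°, forward 4.6 m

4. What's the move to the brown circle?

turn left 163°, forward 8.0 m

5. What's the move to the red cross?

turn left 11°, forward 1.6 m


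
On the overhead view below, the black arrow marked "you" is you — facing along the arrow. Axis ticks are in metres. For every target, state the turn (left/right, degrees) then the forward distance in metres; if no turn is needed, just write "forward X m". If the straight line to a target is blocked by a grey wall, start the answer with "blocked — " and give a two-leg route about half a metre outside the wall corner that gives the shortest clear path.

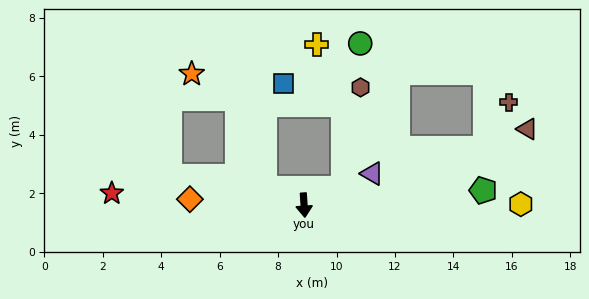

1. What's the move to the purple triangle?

turn left 111°, forward 2.6 m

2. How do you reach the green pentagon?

turn left 91°, forward 6.1 m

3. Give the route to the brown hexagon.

blocked — turn left 109°, forward 1.4 m, then turn left 57°, forward 3.5 m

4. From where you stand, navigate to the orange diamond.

turn right 97°, forward 3.9 m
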